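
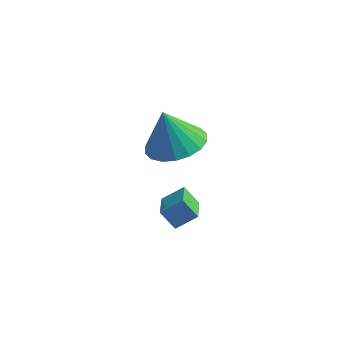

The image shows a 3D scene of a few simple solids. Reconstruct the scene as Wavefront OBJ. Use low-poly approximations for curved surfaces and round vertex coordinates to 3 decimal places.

v -0.561 -1.161 1.044
v 0.456 -1.088 1.37
v -1.039 -1.059 2.516
v 0.334 -0.633 1.299
v 0.036 -0.283 1.178
v -0.381 -0.106 1.031
v -0.834 -0.138 0.886
v -1.232 -0.373 0.772
v -1.498 -0.763 0.713
v -1.578 -1.233 0.719
v -1.457 -1.688 0.79
v -1.158 -2.038 0.911
v -0.741 -2.215 1.058
v -0.289 -2.183 1.203
v 0.11 -1.948 1.317
v 0.376 -1.558 1.376
v -0.878 -2.029 -1.991
v -0.186 -1.696 -1.467
v -1.101 -1.02 -2.338
v -0.409 -0.687 -1.814
v -0.331 -2.133 -2.646
v 0.361 -1.8 -2.122
v -0.554 -1.124 -2.993
v 0.138 -0.791 -2.469
f 2 1 4
f 2 4 3
f 4 1 5
f 4 5 3
f 5 1 6
f 5 6 3
f 6 1 7
f 6 7 3
f 7 1 8
f 7 8 3
f 8 1 9
f 8 9 3
f 9 1 10
f 9 10 3
f 10 1 11
f 10 11 3
f 11 1 12
f 11 12 3
f 12 1 13
f 12 13 3
f 13 1 14
f 13 14 3
f 14 1 15
f 14 15 3
f 15 1 16
f 15 16 3
f 16 1 2
f 16 2 3
f 18 20 17
f 21 18 17
f 17 20 19
f 19 21 17
f 18 24 20
f 22 18 21
f 22 24 18
f 20 24 19
f 23 21 19
f 19 24 23
f 23 22 21
f 24 22 23



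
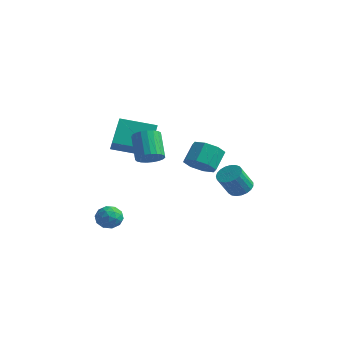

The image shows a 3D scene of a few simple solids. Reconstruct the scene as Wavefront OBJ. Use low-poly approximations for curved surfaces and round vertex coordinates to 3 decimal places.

v -4.622 -1.001 1.742
v -5.011 0.075 3.118
v -2.956 0.205 1.27
v -3.345 1.281 2.646
v -3.595 -2.001 2.814
v -3.984 -0.925 4.19
v -1.929 -0.795 2.342
v -2.318 0.281 3.718
v 2.512 1.365 0.004
v 3.041 1.789 0.348
v 2.878 0.978 1.599
v 2.348 0.555 1.256
v 2.776 1.947 0.416
v 2.613 1.136 1.667
v 2.465 2.005 0.413
v 2.302 1.194 1.664
v 2.162 1.952 0.339
v 1.999 1.141 1.59
v 1.92 1.797 0.207
v 1.757 0.986 1.459
v 1.78 1.568 0.041
v 1.617 0.757 1.292
v 1.766 1.304 -0.132
v 1.603 0.493 1.119
v 1.882 1.051 -0.282
v 1.719 0.24 0.97
v 2.106 0.852 -0.382
v 1.943 0.041 0.87
v 2.4 0.741 -0.415
v 2.237 -0.07 0.837
v 2.714 0.739 -0.375
v 2.551 -0.072 0.876
v 2.992 0.845 -0.27
v 2.829 0.034 0.981
v 3.188 1.041 -0.118
v 3.025 0.23 1.133
v 3.266 1.293 0.056
v 3.103 0.482 1.307
v 3.214 1.558 0.221
v 3.051 0.747 1.472
v -2.013 -3.403 -1.253
v -1.628 -3.606 -1.936
v -3.152 -3.774 -1.784
v -2.767 -3.977 -2.467
v -2.652 -4.411 -1.793
v -1.949 -4.182 -1.465
v -2.831 -3.198 -2.255
v -2.128 -2.969 -1.927
v -2.134 -3.48 -2.555
v -2.023 -4.229 -2.269
v -2.757 -3.151 -1.451
v -2.646 -3.9 -1.165
v -1.721 -3.472 -1.548
v -3.059 -3.908 -2.172
v -2.992 -4.163 -1.776
v -2.766 -4.282 -2.178
v -1.909 -3.81 -1.271
v -1.683 -3.93 -1.672
v -2.285 -4.403 -1.588
v -3.097 -3.45 -2.048
v -2.871 -3.57 -2.449
v -2.014 -3.098 -1.542
v -1.788 -3.217 -1.944
v -2.495 -2.977 -2.132
v -1.792 -3.517 -2.313
v -2.461 -3.735 -2.625
v -2.499 -3.277 -2.501
v -2.085 -3.143 -2.308
v -1.727 -3.958 -2.145
v -2.396 -4.176 -2.457
v -2.329 -4.431 -2.061
v -1.915 -4.296 -1.868
v -2.024 -3.883 -2.509
v -2.384 -3.204 -1.263
v -3.053 -3.422 -1.575
v -2.865 -3.084 -1.852
v -2.451 -2.949 -1.659
v -2.319 -3.645 -1.095
v -2.988 -3.863 -1.407
v -2.695 -4.237 -1.412
v -2.281 -4.103 -1.219
v -2.756 -3.497 -1.211
v -1.51 2.939 -0.018
v -0.64 2.657 0.388
v -0.781 3.66 1.384
v -1.65 3.941 0.978
v -0.553 3.199 -0.145
v -0.693 4.202 0.851
v -1.026 3.589 -0.604
v -1.166 4.591 0.392
v -1.782 3.597 -0.719
v -1.923 4.6 0.277
v -2.379 3.22 -0.424
v -2.52 4.223 0.572
v -2.467 2.678 0.109
v -2.607 3.681 1.105
v -1.994 2.289 0.568
v -2.134 3.291 1.564
v -1.237 2.28 0.683
v -1.378 3.283 1.679
v -0.091 -3.011 2.917
v 0.575 -2.867 3.315
v -0.322 -2.106 4.542
v -0.989 -2.249 4.143
v 0.548 -2.598 3.129
v -0.349 -1.837 4.355
v 0.411 -2.401 2.905
v -0.487 -1.639 4.132
v 0.186 -2.309 2.684
v -0.711 -1.547 3.911
v -0.086 -2.338 2.503
v -0.984 -1.577 3.729
v -0.36 -2.483 2.393
v -1.257 -1.722 3.62
v -0.587 -2.72 2.374
v -1.484 -1.959 3.601
v -0.728 -3.007 2.449
v -1.625 -2.246 3.676
v -0.759 -3.295 2.604
v -1.656 -2.534 3.831
v -0.675 -3.533 2.814
v -1.572 -2.772 4.041
v -0.49 -3.681 3.041
v -1.387 -2.92 4.268
v -0.236 -3.713 3.247
v -1.133 -2.952 4.474
v 0.043 -3.624 3.396
v -0.854 -2.863 4.623
v 0.299 -3.429 3.462
v -0.598 -2.667 4.688
v 0.487 -3.161 3.433
v -0.41 -2.4 4.66
f 2 4 1
f 5 2 1
f 1 4 3
f 3 5 1
f 2 8 4
f 6 2 5
f 6 8 2
f 4 8 3
f 7 5 3
f 3 8 7
f 7 6 5
f 8 6 7
f 10 9 13
f 10 13 11
f 11 13 14
f 11 14 12
f 13 9 15
f 13 15 14
f 14 15 16
f 14 16 12
f 15 9 17
f 15 17 16
f 16 17 18
f 16 18 12
f 17 9 19
f 17 19 18
f 18 19 20
f 18 20 12
f 19 9 21
f 19 21 20
f 20 21 22
f 20 22 12
f 21 9 23
f 21 23 22
f 22 23 24
f 22 24 12
f 23 9 25
f 23 25 24
f 24 25 26
f 24 26 12
f 25 9 27
f 25 27 26
f 26 27 28
f 26 28 12
f 27 9 29
f 27 29 28
f 28 29 30
f 28 30 12
f 29 9 31
f 29 31 30
f 30 31 32
f 30 32 12
f 31 9 33
f 31 33 32
f 32 33 34
f 32 34 12
f 33 9 35
f 33 35 34
f 34 35 36
f 34 36 12
f 35 9 37
f 35 37 36
f 36 37 38
f 36 38 12
f 37 9 39
f 37 39 38
f 38 39 40
f 38 40 12
f 39 9 10
f 39 10 40
f 40 10 11
f 40 11 12
f 41 78 57
f 78 52 81
f 57 81 46
f 78 81 57
f 41 57 53
f 57 46 58
f 53 58 42
f 57 58 53
f 41 53 62
f 53 42 63
f 62 63 48
f 53 63 62
f 41 62 74
f 62 48 77
f 74 77 51
f 62 77 74
f 41 74 78
f 74 51 82
f 78 82 52
f 74 82 78
f 42 58 69
f 58 46 72
f 69 72 50
f 58 72 69
f 46 81 59
f 81 52 80
f 59 80 45
f 81 80 59
f 52 82 79
f 82 51 75
f 79 75 43
f 82 75 79
f 51 77 76
f 77 48 64
f 76 64 47
f 77 64 76
f 48 63 68
f 63 42 65
f 68 65 49
f 63 65 68
f 44 70 56
f 70 50 71
f 56 71 45
f 70 71 56
f 44 56 54
f 56 45 55
f 54 55 43
f 56 55 54
f 44 54 61
f 54 43 60
f 61 60 47
f 54 60 61
f 44 61 66
f 61 47 67
f 66 67 49
f 61 67 66
f 44 66 70
f 66 49 73
f 70 73 50
f 66 73 70
f 45 71 59
f 71 50 72
f 59 72 46
f 71 72 59
f 43 55 79
f 55 45 80
f 79 80 52
f 55 80 79
f 47 60 76
f 60 43 75
f 76 75 51
f 60 75 76
f 49 67 68
f 67 47 64
f 68 64 48
f 67 64 68
f 50 73 69
f 73 49 65
f 69 65 42
f 73 65 69
f 84 83 87
f 84 87 85
f 85 87 88
f 85 88 86
f 87 83 89
f 87 89 88
f 88 89 90
f 88 90 86
f 89 83 91
f 89 91 90
f 90 91 92
f 90 92 86
f 91 83 93
f 91 93 92
f 92 93 94
f 92 94 86
f 93 83 95
f 93 95 94
f 94 95 96
f 94 96 86
f 95 83 97
f 95 97 96
f 96 97 98
f 96 98 86
f 97 83 99
f 97 99 98
f 98 99 100
f 98 100 86
f 99 83 84
f 99 84 100
f 100 84 85
f 100 85 86
f 102 101 105
f 102 105 103
f 103 105 106
f 103 106 104
f 105 101 107
f 105 107 106
f 106 107 108
f 106 108 104
f 107 101 109
f 107 109 108
f 108 109 110
f 108 110 104
f 109 101 111
f 109 111 110
f 110 111 112
f 110 112 104
f 111 101 113
f 111 113 112
f 112 113 114
f 112 114 104
f 113 101 115
f 113 115 114
f 114 115 116
f 114 116 104
f 115 101 117
f 115 117 116
f 116 117 118
f 116 118 104
f 117 101 119
f 117 119 118
f 118 119 120
f 118 120 104
f 119 101 121
f 119 121 120
f 120 121 122
f 120 122 104
f 121 101 123
f 121 123 122
f 122 123 124
f 122 124 104
f 123 101 125
f 123 125 124
f 124 125 126
f 124 126 104
f 125 101 127
f 125 127 126
f 126 127 128
f 126 128 104
f 127 101 129
f 127 129 128
f 128 129 130
f 128 130 104
f 129 101 131
f 129 131 130
f 130 131 132
f 130 132 104
f 131 101 102
f 131 102 132
f 132 102 103
f 132 103 104



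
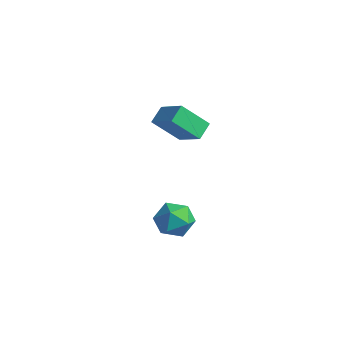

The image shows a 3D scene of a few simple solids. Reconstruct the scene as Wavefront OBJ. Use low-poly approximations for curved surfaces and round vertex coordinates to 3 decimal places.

v 3.17 -3.656 -4.09
v 3.779 -3.276 -4.586
v 4.161 -4.024 -3.154
v 4.77 -3.644 -3.65
v 4.177 -3.156 -3.236
v 3.564 -2.928 -3.815
v 4.376 -4.372 -3.925
v 3.763 -4.144 -4.504
v 4.524 -3.718 -4.484
v 4.402 -2.966 -4.058
v 3.538 -4.334 -3.682
v 3.416 -3.582 -3.256
v 3.465 -3.333 1.245
v 3.251 -2.647 1.661
v 2.289 -3.285 0.563
v 2.076 -2.599 0.979
v 4.104 -2.501 0.201
v 3.891 -1.815 0.617
v 2.929 -2.453 -0.481
v 2.715 -1.767 -0.065
f 1 12 6
f 1 6 2
f 1 2 8
f 1 8 11
f 1 11 12
f 2 6 10
f 6 12 5
f 12 11 3
f 11 8 7
f 8 2 9
f 4 10 5
f 4 5 3
f 4 3 7
f 4 7 9
f 4 9 10
f 5 10 6
f 3 5 12
f 7 3 11
f 9 7 8
f 10 9 2
f 14 16 13
f 17 14 13
f 13 16 15
f 15 17 13
f 14 20 16
f 18 14 17
f 18 20 14
f 16 20 15
f 19 17 15
f 15 20 19
f 19 18 17
f 20 18 19



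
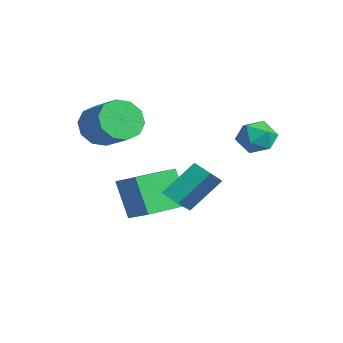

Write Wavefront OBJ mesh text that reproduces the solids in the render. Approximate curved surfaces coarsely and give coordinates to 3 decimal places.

v -3.57 -2.049 2.98
v -2.999 -2.589 2.226
v -1.518 -2.111 3.005
v -2.09 -1.571 3.76
v -3.088 -1.958 2.007
v -1.607 -1.48 2.787
v -3.361 -1.361 2.161
v -1.88 -0.884 2.94
v -3.714 -1.028 2.627
v -2.233 -0.55 3.407
v -4.012 -1.084 3.229
v -2.532 -0.606 4.008
v -4.142 -1.509 3.735
v -2.661 -1.031 4.514
v -4.053 -2.14 3.953
v -2.572 -1.662 4.733
v -3.78 -2.736 3.8
v -2.299 -2.259 4.579
v -3.427 -3.07 3.333
v -1.946 -2.592 4.113
v -3.128 -3.014 2.732
v -1.648 -2.536 3.511
v 0.769 -0.267 0.189
v 1.867 -1.133 1.101
v 0.671 1.093 1.598
v 1.77 0.227 2.51
v 1.43 0.173 -0.19
v 2.529 -0.693 0.722
v 1.333 1.533 1.219
v 2.431 0.667 2.131
v -2.435 -1.233 -1.99
v -3.25 -1.535 -0.156
v -3.27 0.77 -2.032
v -4.085 0.468 -0.197
v -1.255 -0.728 -1.383
v -2.07 -1.03 0.452
v -2.09 1.275 -1.424
v -2.905 0.973 0.41
v 1.474 3.339 2.868
v 2.325 3.16 3.149
v 0.935 2.54 3.991
v 1.786 2.361 4.272
v 1.45 3.209 4.342
v 1.783 3.703 3.648
v 1.477 1.997 3.492
v 1.81 2.491 2.798
v 2.327 2.331 3.535
v 2.311 3.08 4.06
v 0.949 2.62 3.08
v 0.933 3.369 3.605
f 2 1 5
f 2 5 3
f 3 5 6
f 3 6 4
f 5 1 7
f 5 7 6
f 6 7 8
f 6 8 4
f 7 1 9
f 7 9 8
f 8 9 10
f 8 10 4
f 9 1 11
f 9 11 10
f 10 11 12
f 10 12 4
f 11 1 13
f 11 13 12
f 12 13 14
f 12 14 4
f 13 1 15
f 13 15 14
f 14 15 16
f 14 16 4
f 15 1 17
f 15 17 16
f 16 17 18
f 16 18 4
f 17 1 19
f 17 19 18
f 18 19 20
f 18 20 4
f 19 1 21
f 19 21 20
f 20 21 22
f 20 22 4
f 21 1 2
f 21 2 22
f 22 2 3
f 22 3 4
f 24 26 23
f 27 24 23
f 23 26 25
f 25 27 23
f 24 30 26
f 28 24 27
f 28 30 24
f 26 30 25
f 29 27 25
f 25 30 29
f 29 28 27
f 30 28 29
f 32 34 31
f 35 32 31
f 31 34 33
f 33 35 31
f 32 38 34
f 36 32 35
f 36 38 32
f 34 38 33
f 37 35 33
f 33 38 37
f 37 36 35
f 38 36 37
f 39 50 44
f 39 44 40
f 39 40 46
f 39 46 49
f 39 49 50
f 40 44 48
f 44 50 43
f 50 49 41
f 49 46 45
f 46 40 47
f 42 48 43
f 42 43 41
f 42 41 45
f 42 45 47
f 42 47 48
f 43 48 44
f 41 43 50
f 45 41 49
f 47 45 46
f 48 47 40



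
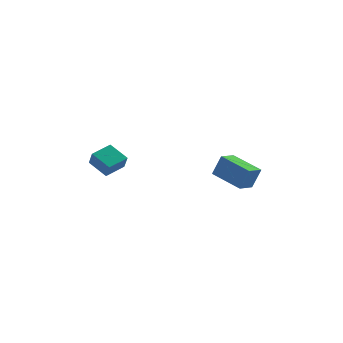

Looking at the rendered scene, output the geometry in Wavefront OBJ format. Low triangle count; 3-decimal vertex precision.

v -4.101 -1.005 0.517
v -3.856 -1.526 1.359
v -3.269 -0.065 0.856
v -3.024 -0.586 1.698
v -3.116 -1.634 -0.158
v -2.871 -2.155 0.684
v -2.284 -0.694 0.181
v -2.039 -1.215 1.023
v 2.124 1.9 -1.22
v 2.603 1.945 0.074
v 2.718 2.803 -1.471
v 3.196 2.849 -0.177
v 3.704 0.711 -1.763
v 4.182 0.757 -0.469
v 4.297 1.615 -2.014
v 4.776 1.66 -0.72
f 2 4 1
f 5 2 1
f 1 4 3
f 3 5 1
f 2 8 4
f 6 2 5
f 6 8 2
f 4 8 3
f 7 5 3
f 3 8 7
f 7 6 5
f 8 6 7
f 10 12 9
f 13 10 9
f 9 12 11
f 11 13 9
f 10 16 12
f 14 10 13
f 14 16 10
f 12 16 11
f 15 13 11
f 11 16 15
f 15 14 13
f 16 14 15



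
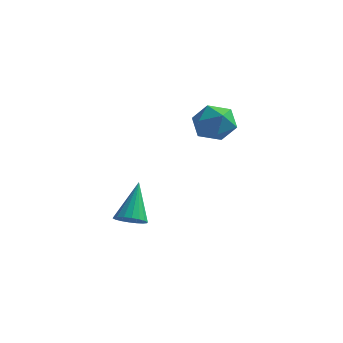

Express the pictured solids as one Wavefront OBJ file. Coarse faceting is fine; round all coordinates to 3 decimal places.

v 3.132 3.406 3.231
v 3.887 3.529 2.589
v 3.393 1.811 3.231
v 4.148 1.934 2.589
v 4.234 2.261 3.529
v 4.073 3.247 3.529
v 3.207 2.093 2.291
v 3.046 3.079 2.291
v 3.933 2.718 2.008
v 4.568 2.822 2.772
v 2.712 2.518 3.048
v 3.347 2.622 3.812
v 0.764 0.932 -2.462
v 1.47 0.89 -2.328
v 0.516 2.068 -0.798
v 1.447 1.152 -2.511
v 1.29 1.371 -2.684
v 1.028 1.503 -2.813
v 0.713 1.522 -2.872
v 0.409 1.424 -2.85
v 0.175 1.228 -2.752
v 0.057 0.974 -2.596
v 0.08 0.712 -2.413
v 0.238 0.493 -2.241
v 0.5 0.361 -2.112
v 0.814 0.342 -2.052
v 1.118 0.44 -2.074
v 1.352 0.635 -2.172
f 1 12 6
f 1 6 2
f 1 2 8
f 1 8 11
f 1 11 12
f 2 6 10
f 6 12 5
f 12 11 3
f 11 8 7
f 8 2 9
f 4 10 5
f 4 5 3
f 4 3 7
f 4 7 9
f 4 9 10
f 5 10 6
f 3 5 12
f 7 3 11
f 9 7 8
f 10 9 2
f 14 13 16
f 14 16 15
f 16 13 17
f 16 17 15
f 17 13 18
f 17 18 15
f 18 13 19
f 18 19 15
f 19 13 20
f 19 20 15
f 20 13 21
f 20 21 15
f 21 13 22
f 21 22 15
f 22 13 23
f 22 23 15
f 23 13 24
f 23 24 15
f 24 13 25
f 24 25 15
f 25 13 26
f 25 26 15
f 26 13 27
f 26 27 15
f 27 13 28
f 27 28 15
f 28 13 14
f 28 14 15



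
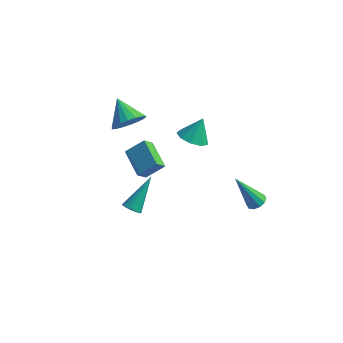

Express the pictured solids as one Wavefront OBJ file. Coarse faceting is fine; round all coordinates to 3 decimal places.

v 3.635 2.986 -4.101
v 3.979 2.581 -3.959
v 2.585 2.714 -2.339
v 4.105 2.873 -3.839
v 4.052 3.208 -3.819
v 3.84 3.458 -3.906
v 3.549 3.529 -4.069
v 3.292 3.392 -4.243
v 3.165 3.1 -4.364
v 3.219 2.765 -4.384
v 3.431 2.514 -4.296
v 3.721 2.444 -4.134
v -1.995 2.299 -3.868
v -2.215 1.778 -3.261
v -3.146 3.337 -3.397
v -3.367 2.816 -2.79
v -1.193 2.844 -3.11
v -1.414 2.323 -2.503
v -2.345 3.882 -2.639
v -2.565 3.361 -2.032
v -2.935 2.46 0.147
v -2.331 3.15 0.216
v -3.945 3.26 0.973
v -2.537 3.243 -0.125
v -2.822 3.181 -0.413
v -3.129 2.976 -0.59
v -3.398 2.668 -0.62
v -3.575 2.32 -0.499
v -3.626 1.999 -0.25
v -3.54 1.769 0.078
v -3.334 1.677 0.42
v -3.049 1.739 0.707
v -2.742 1.944 0.884
v -2.473 2.251 0.915
v -2.296 2.6 0.793
v -2.245 2.921 0.544
v -1.263 -0.894 -2.935
v -0.771 -1.059 -2.903
v -0.877 0.534 -1.545
v -0.756 -0.919 -3.05
v -0.819 -0.776 -3.179
v -0.95 -0.651 -3.271
v -1.128 -0.563 -3.313
v -1.326 -0.526 -3.296
v -1.515 -0.544 -3.225
v -1.666 -0.616 -3.109
v -1.755 -0.73 -2.967
v -1.769 -0.869 -2.82
v -1.707 -1.012 -2.691
v -1.576 -1.137 -2.598
v -1.398 -1.225 -2.557
v -1.199 -1.263 -2.574
v -1.01 -1.244 -2.645
v -0.86 -1.173 -2.761
v 0.732 1.773 1.1
v 1.531 1.746 0.915
v 1.008 2.367 2.2
v 1.304 2.219 0.716
v 0.809 2.484 0.698
v 0.279 2.416 0.867
v -0.039 2.047 1.146
v 0.003 1.551 1.403
v 0.387 1.158 1.518
v 0.932 1.054 1.438
v 1.384 1.286 1.2
f 2 1 4
f 2 4 3
f 4 1 5
f 4 5 3
f 5 1 6
f 5 6 3
f 6 1 7
f 6 7 3
f 7 1 8
f 7 8 3
f 8 1 9
f 8 9 3
f 9 1 10
f 9 10 3
f 10 1 11
f 10 11 3
f 11 1 12
f 11 12 3
f 12 1 2
f 12 2 3
f 14 16 13
f 17 14 13
f 13 16 15
f 15 17 13
f 14 20 16
f 18 14 17
f 18 20 14
f 16 20 15
f 19 17 15
f 15 20 19
f 19 18 17
f 20 18 19
f 22 21 24
f 22 24 23
f 24 21 25
f 24 25 23
f 25 21 26
f 25 26 23
f 26 21 27
f 26 27 23
f 27 21 28
f 27 28 23
f 28 21 29
f 28 29 23
f 29 21 30
f 29 30 23
f 30 21 31
f 30 31 23
f 31 21 32
f 31 32 23
f 32 21 33
f 32 33 23
f 33 21 34
f 33 34 23
f 34 21 35
f 34 35 23
f 35 21 36
f 35 36 23
f 36 21 22
f 36 22 23
f 38 37 40
f 38 40 39
f 40 37 41
f 40 41 39
f 41 37 42
f 41 42 39
f 42 37 43
f 42 43 39
f 43 37 44
f 43 44 39
f 44 37 45
f 44 45 39
f 45 37 46
f 45 46 39
f 46 37 47
f 46 47 39
f 47 37 48
f 47 48 39
f 48 37 49
f 48 49 39
f 49 37 50
f 49 50 39
f 50 37 51
f 50 51 39
f 51 37 52
f 51 52 39
f 52 37 53
f 52 53 39
f 53 37 54
f 53 54 39
f 54 37 38
f 54 38 39
f 56 55 58
f 56 58 57
f 58 55 59
f 58 59 57
f 59 55 60
f 59 60 57
f 60 55 61
f 60 61 57
f 61 55 62
f 61 62 57
f 62 55 63
f 62 63 57
f 63 55 64
f 63 64 57
f 64 55 65
f 64 65 57
f 65 55 56
f 65 56 57



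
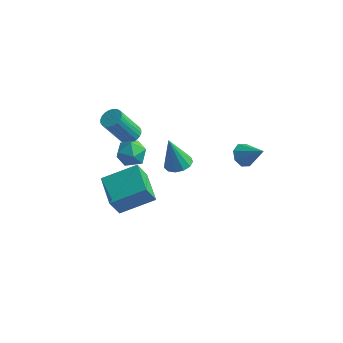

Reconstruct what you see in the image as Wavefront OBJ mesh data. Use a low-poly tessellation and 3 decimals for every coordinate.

v -2.16 -1.019 -3.956
v -2.398 -1.569 -2.769
v -3.286 0.256 -3.59
v -3.525 -0.295 -2.404
v -0.715 0.035 -3.176
v -0.954 -0.516 -1.99
v -1.842 1.309 -2.811
v -2.08 0.759 -1.624
v -1.118 -2.702 3.439
v -0.475 -2.227 3.453
v -0.445 -3.593 2.787
v 0.198 -3.118 2.801
v -0.066 -3.454 3.476
v -0.482 -2.903 3.88
v -0.438 -2.917 2.36
v -0.854 -2.366 2.764
v -0.055 -2.36 2.787
v 0.175 -2.692 3.477
v -1.095 -3.128 2.763
v -0.865 -3.46 3.453
v -2.338 0.615 0.769
v -1.923 0.907 1.07
v -2.587 0.217 2.653
v -3.002 -0.075 2.351
v -2.093 1.062 1.066
v -2.757 0.372 2.649
v -2.301 1.149 1.017
v -2.965 0.459 2.6
v -2.514 1.155 0.93
v -3.178 0.464 2.513
v -2.7 1.078 0.819
v -3.364 0.388 2.402
v -2.831 0.931 0.7
v -3.495 0.241 2.282
v -2.888 0.736 0.591
v -3.551 0.046 2.174
v -2.86 0.523 0.509
v -3.524 -0.168 2.092
v -2.753 0.323 0.467
v -3.417 -0.367 2.05
v -2.583 0.168 0.471
v -3.247 -0.522 2.054
v -2.375 0.081 0.52
v -3.039 -0.609 2.103
v -2.162 0.076 0.607
v -2.826 -0.615 2.19
v -1.976 0.152 0.718
v -2.64 -0.538 2.301
v -1.845 0.299 0.838
v -2.509 -0.391 2.42
v -1.789 0.494 0.946
v -2.452 -0.196 2.529
v -1.816 0.708 1.028
v -2.48 0.017 2.611
v -0.851 2.757 -2.728
v -0.32 2.25 -2.637
v -1.309 2.603 -0.932
v -0.144 2.62 -2.56
v -0.192 3.034 -2.537
v -0.45 3.36 -2.574
v -0.835 3.494 -2.66
v -1.225 3.395 -2.768
v -1.497 3.093 -2.864
v -1.564 2.685 -2.916
v -1.404 2.299 -2.908
v -1.069 2.06 -2.844
v -0.665 2.041 -2.742
v 3.281 1.253 0.957
v 3.675 1.062 0.45
v 4.339 1.087 1.843
v 3.688 1.569 0.529
v 3.463 1.89 0.859
v 3.13 1.838 1.246
v 2.886 1.443 1.464
v 2.873 0.937 1.385
v 3.099 0.615 1.055
v 3.431 0.667 0.668
f 2 4 1
f 5 2 1
f 1 4 3
f 3 5 1
f 2 8 4
f 6 2 5
f 6 8 2
f 4 8 3
f 7 5 3
f 3 8 7
f 7 6 5
f 8 6 7
f 9 20 14
f 9 14 10
f 9 10 16
f 9 16 19
f 9 19 20
f 10 14 18
f 14 20 13
f 20 19 11
f 19 16 15
f 16 10 17
f 12 18 13
f 12 13 11
f 12 11 15
f 12 15 17
f 12 17 18
f 13 18 14
f 11 13 20
f 15 11 19
f 17 15 16
f 18 17 10
f 22 21 25
f 22 25 23
f 23 25 26
f 23 26 24
f 25 21 27
f 25 27 26
f 26 27 28
f 26 28 24
f 27 21 29
f 27 29 28
f 28 29 30
f 28 30 24
f 29 21 31
f 29 31 30
f 30 31 32
f 30 32 24
f 31 21 33
f 31 33 32
f 32 33 34
f 32 34 24
f 33 21 35
f 33 35 34
f 34 35 36
f 34 36 24
f 35 21 37
f 35 37 36
f 36 37 38
f 36 38 24
f 37 21 39
f 37 39 38
f 38 39 40
f 38 40 24
f 39 21 41
f 39 41 40
f 40 41 42
f 40 42 24
f 41 21 43
f 41 43 42
f 42 43 44
f 42 44 24
f 43 21 45
f 43 45 44
f 44 45 46
f 44 46 24
f 45 21 47
f 45 47 46
f 46 47 48
f 46 48 24
f 47 21 49
f 47 49 48
f 48 49 50
f 48 50 24
f 49 21 51
f 49 51 50
f 50 51 52
f 50 52 24
f 51 21 53
f 51 53 52
f 52 53 54
f 52 54 24
f 53 21 22
f 53 22 54
f 54 22 23
f 54 23 24
f 56 55 58
f 56 58 57
f 58 55 59
f 58 59 57
f 59 55 60
f 59 60 57
f 60 55 61
f 60 61 57
f 61 55 62
f 61 62 57
f 62 55 63
f 62 63 57
f 63 55 64
f 63 64 57
f 64 55 65
f 64 65 57
f 65 55 66
f 65 66 57
f 66 55 67
f 66 67 57
f 67 55 56
f 67 56 57
f 69 68 71
f 69 71 70
f 71 68 72
f 71 72 70
f 72 68 73
f 72 73 70
f 73 68 74
f 73 74 70
f 74 68 75
f 74 75 70
f 75 68 76
f 75 76 70
f 76 68 77
f 76 77 70
f 77 68 69
f 77 69 70



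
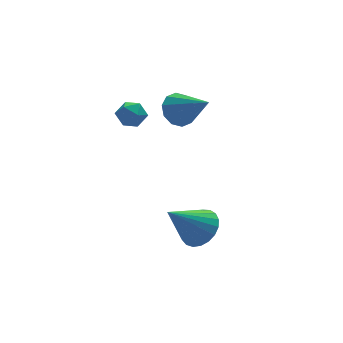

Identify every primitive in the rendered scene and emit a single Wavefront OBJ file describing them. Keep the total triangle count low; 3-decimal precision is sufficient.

v -0.69 -2.077 -3.856
v -0.047 -2.462 -3.256
v -2.11 -2.123 -2.364
v 0.005 -2.071 -3.194
v -0.063 -1.681 -3.247
v -0.239 -1.36 -3.405
v -0.494 -1.162 -3.641
v -0.782 -1.123 -3.914
v -1.055 -1.249 -4.177
v -1.264 -1.518 -4.385
v -1.375 -1.884 -4.501
v -1.367 -2.283 -4.506
v -1.242 -2.646 -4.398
v -1.021 -2.911 -4.197
v -0.744 -3.032 -3.937
v -0.457 -2.988 -3.662
v -0.211 -2.786 -3.422
v -0.133 1.191 0.93
v 0.245 0.81 0.272
v 0.493 -0.291 2.15
v 0.593 1.137 0.491
v 0.663 1.485 0.878
v 0.429 1.721 1.285
v -0.02 1.755 1.556
v -0.512 1.573 1.588
v -0.859 1.246 1.369
v -0.929 0.898 0.982
v -0.695 0.662 0.575
v -0.247 0.628 0.304
v -2.652 1.843 1.02
v -2.103 2.121 0.677
v -2.017 0.939 1.303
v -1.468 1.217 0.96
v -1.7 1.516 1.555
v -2.092 2.074 1.379
v -2.028 0.986 0.601
v -2.42 1.544 0.425
v -1.717 1.591 0.417
v -1.514 1.918 1.007
v -2.606 1.142 0.973
v -2.403 1.469 1.563
f 2 1 4
f 2 4 3
f 4 1 5
f 4 5 3
f 5 1 6
f 5 6 3
f 6 1 7
f 6 7 3
f 7 1 8
f 7 8 3
f 8 1 9
f 8 9 3
f 9 1 10
f 9 10 3
f 10 1 11
f 10 11 3
f 11 1 12
f 11 12 3
f 12 1 13
f 12 13 3
f 13 1 14
f 13 14 3
f 14 1 15
f 14 15 3
f 15 1 16
f 15 16 3
f 16 1 17
f 16 17 3
f 17 1 2
f 17 2 3
f 19 18 21
f 19 21 20
f 21 18 22
f 21 22 20
f 22 18 23
f 22 23 20
f 23 18 24
f 23 24 20
f 24 18 25
f 24 25 20
f 25 18 26
f 25 26 20
f 26 18 27
f 26 27 20
f 27 18 28
f 27 28 20
f 28 18 29
f 28 29 20
f 29 18 19
f 29 19 20
f 30 41 35
f 30 35 31
f 30 31 37
f 30 37 40
f 30 40 41
f 31 35 39
f 35 41 34
f 41 40 32
f 40 37 36
f 37 31 38
f 33 39 34
f 33 34 32
f 33 32 36
f 33 36 38
f 33 38 39
f 34 39 35
f 32 34 41
f 36 32 40
f 38 36 37
f 39 38 31



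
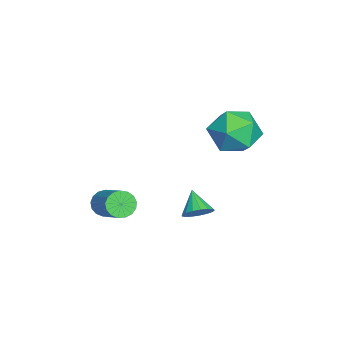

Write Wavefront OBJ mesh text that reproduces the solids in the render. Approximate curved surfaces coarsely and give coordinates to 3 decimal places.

v -2.394 4.708 0.267
v -1.806 4.369 1.229
v -2.534 2.891 -0.289
v -1.946 2.552 0.673
v -3.035 2.987 0.772
v -2.949 4.11 1.116
v -1.391 3.15 -0.176
v -1.305 4.273 0.168
v -1.186 3.406 0.955
v -2.202 3.305 1.541
v -2.138 3.955 -0.601
v -3.154 3.854 -0.015
v -0.386 -1.108 -2.834
v -0.126 -0.911 -3.373
v 1.085 -0.135 -2.506
v 0.826 -0.332 -1.966
v -0.319 -0.69 -3.3
v 0.893 0.086 -2.433
v -0.527 -0.566 -3.121
v 0.685 0.21 -2.254
v -0.703 -0.565 -2.876
v 0.509 0.211 -2.009
v -0.806 -0.689 -2.621
v 0.406 0.087 -1.754
v -0.813 -0.909 -2.415
v 0.399 -0.133 -1.548
v -0.722 -1.174 -2.305
v 0.49 -0.399 -1.438
v -0.554 -1.425 -2.315
v 0.658 -0.649 -1.448
v -0.348 -1.602 -2.445
v 0.864 -0.826 -1.578
v -0.15 -1.667 -2.663
v 1.062 -0.891 -1.796
v -0.006 -1.603 -2.921
v 1.205 -0.827 -2.054
v 0.05 -1.426 -3.158
v 1.262 -0.65 -2.291
v 0.007 -1.176 -3.321
v 1.219 -0.4 -2.454
v 0.435 2.522 -2.486
v 0.896 2.366 -2.07
v -0.335 2.198 -1.754
v 0.834 2.659 -2.005
v 0.681 2.92 -2.049
v 0.472 3.091 -2.194
v 0.254 3.131 -2.406
v 0.078 3.032 -2.636
v -0.017 2.816 -2.831
v -0.008 2.532 -2.947
v 0.102 2.247 -2.958
v 0.289 2.024 -2.86
v 0.509 1.916 -2.677
v 0.712 1.946 -2.449
v 0.851 2.109 -2.23
f 1 12 6
f 1 6 2
f 1 2 8
f 1 8 11
f 1 11 12
f 2 6 10
f 6 12 5
f 12 11 3
f 11 8 7
f 8 2 9
f 4 10 5
f 4 5 3
f 4 3 7
f 4 7 9
f 4 9 10
f 5 10 6
f 3 5 12
f 7 3 11
f 9 7 8
f 10 9 2
f 14 13 17
f 14 17 15
f 15 17 18
f 15 18 16
f 17 13 19
f 17 19 18
f 18 19 20
f 18 20 16
f 19 13 21
f 19 21 20
f 20 21 22
f 20 22 16
f 21 13 23
f 21 23 22
f 22 23 24
f 22 24 16
f 23 13 25
f 23 25 24
f 24 25 26
f 24 26 16
f 25 13 27
f 25 27 26
f 26 27 28
f 26 28 16
f 27 13 29
f 27 29 28
f 28 29 30
f 28 30 16
f 29 13 31
f 29 31 30
f 30 31 32
f 30 32 16
f 31 13 33
f 31 33 32
f 32 33 34
f 32 34 16
f 33 13 35
f 33 35 34
f 34 35 36
f 34 36 16
f 35 13 37
f 35 37 36
f 36 37 38
f 36 38 16
f 37 13 39
f 37 39 38
f 38 39 40
f 38 40 16
f 39 13 14
f 39 14 40
f 40 14 15
f 40 15 16
f 42 41 44
f 42 44 43
f 44 41 45
f 44 45 43
f 45 41 46
f 45 46 43
f 46 41 47
f 46 47 43
f 47 41 48
f 47 48 43
f 48 41 49
f 48 49 43
f 49 41 50
f 49 50 43
f 50 41 51
f 50 51 43
f 51 41 52
f 51 52 43
f 52 41 53
f 52 53 43
f 53 41 54
f 53 54 43
f 54 41 55
f 54 55 43
f 55 41 42
f 55 42 43



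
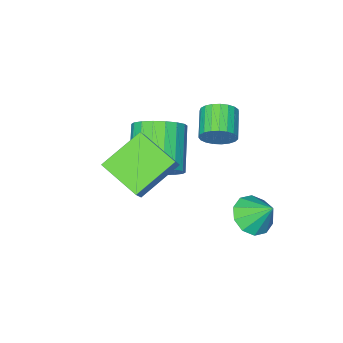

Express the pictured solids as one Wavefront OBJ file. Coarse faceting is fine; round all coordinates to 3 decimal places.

v 1.074 -1.049 1.141
v 1.615 -1.216 1.618
v 0.866 -2.158 2.136
v 0.326 -1.991 1.659
v 1.455 -1.004 1.774
v 0.706 -1.946 2.292
v 1.23 -0.799 1.82
v 0.481 -1.741 2.338
v 0.978 -0.638 1.749
v 0.229 -1.58 2.267
v 0.742 -0.548 1.572
v -0.006 -1.49 2.09
v 0.564 -0.544 1.321
v -0.185 -1.486 1.839
v 0.475 -0.628 1.039
v -0.274 -1.57 1.557
v 0.488 -0.785 0.775
v -0.261 -1.726 1.293
v 0.604 -0.987 0.574
v -0.145 -1.929 1.092
v 0.8 -1.2 0.47
v 0.051 -2.142 0.988
v 1.044 -1.387 0.483
v 0.295 -2.329 1.001
v 1.294 -1.515 0.61
v 0.545 -2.457 1.128
v 1.505 -1.563 0.828
v 0.756 -2.505 1.346
v 1.642 -1.522 1.101
v 0.893 -2.464 1.619
v 1.681 -1.4 1.38
v 0.932 -2.341 1.898
v 0.161 0.019 -3.377
v 0.992 0.412 -3.518
v -0.081 0.901 -2.343
v 0.607 0.689 -3.843
v 0.052 0.709 -3.991
v -0.461 0.466 -3.904
v -0.737 0.052 -3.615
v -0.67 -0.374 -3.236
v -0.285 -0.65 -2.91
v 0.27 -0.671 -2.763
v 0.783 -0.428 -2.85
v 1.059 -0.014 -3.138
v 4.592 -3.283 -0.449
v 2.869 -3.224 0.603
v 4.204 -1.616 -1.177
v 2.481 -1.557 -0.124
v 5.219 -2.703 0.544
v 3.496 -2.644 1.597
v 4.831 -1.036 -0.183
v 3.108 -0.977 0.869
v 2.51 -2.975 -1.646
v 3.116 -3.801 -1.989
v 2.056 -5.131 -0.657
v 1.45 -4.305 -0.314
v 3.368 -3.63 -1.617
v 2.308 -4.96 -0.285
v 3.451 -3.329 -1.251
v 2.391 -4.659 0.081
v 3.347 -2.959 -0.964
v 2.287 -4.289 0.368
v 3.077 -2.591 -0.811
v 2.018 -3.921 0.521
v 2.695 -2.3 -0.824
v 1.636 -3.63 0.508
v 2.277 -2.142 -0.999
v 1.217 -3.472 0.332
v 1.904 -2.149 -1.303
v 0.844 -3.479 0.029
v 1.652 -2.32 -1.675
v 0.592 -3.65 -0.343
v 1.569 -2.621 -2.041
v 0.509 -3.951 -0.709
v 1.673 -2.991 -2.328
v 0.613 -4.321 -0.996
v 1.942 -3.359 -2.481
v 0.883 -4.689 -1.149
v 2.324 -3.65 -2.468
v 1.265 -4.98 -1.136
v 2.743 -3.808 -2.292
v 1.683 -5.138 -0.961
f 2 1 5
f 2 5 3
f 3 5 6
f 3 6 4
f 5 1 7
f 5 7 6
f 6 7 8
f 6 8 4
f 7 1 9
f 7 9 8
f 8 9 10
f 8 10 4
f 9 1 11
f 9 11 10
f 10 11 12
f 10 12 4
f 11 1 13
f 11 13 12
f 12 13 14
f 12 14 4
f 13 1 15
f 13 15 14
f 14 15 16
f 14 16 4
f 15 1 17
f 15 17 16
f 16 17 18
f 16 18 4
f 17 1 19
f 17 19 18
f 18 19 20
f 18 20 4
f 19 1 21
f 19 21 20
f 20 21 22
f 20 22 4
f 21 1 23
f 21 23 22
f 22 23 24
f 22 24 4
f 23 1 25
f 23 25 24
f 24 25 26
f 24 26 4
f 25 1 27
f 25 27 26
f 26 27 28
f 26 28 4
f 27 1 29
f 27 29 28
f 28 29 30
f 28 30 4
f 29 1 31
f 29 31 30
f 30 31 32
f 30 32 4
f 31 1 2
f 31 2 32
f 32 2 3
f 32 3 4
f 34 33 36
f 34 36 35
f 36 33 37
f 36 37 35
f 37 33 38
f 37 38 35
f 38 33 39
f 38 39 35
f 39 33 40
f 39 40 35
f 40 33 41
f 40 41 35
f 41 33 42
f 41 42 35
f 42 33 43
f 42 43 35
f 43 33 44
f 43 44 35
f 44 33 34
f 44 34 35
f 46 48 45
f 49 46 45
f 45 48 47
f 47 49 45
f 46 52 48
f 50 46 49
f 50 52 46
f 48 52 47
f 51 49 47
f 47 52 51
f 51 50 49
f 52 50 51
f 54 53 57
f 54 57 55
f 55 57 58
f 55 58 56
f 57 53 59
f 57 59 58
f 58 59 60
f 58 60 56
f 59 53 61
f 59 61 60
f 60 61 62
f 60 62 56
f 61 53 63
f 61 63 62
f 62 63 64
f 62 64 56
f 63 53 65
f 63 65 64
f 64 65 66
f 64 66 56
f 65 53 67
f 65 67 66
f 66 67 68
f 66 68 56
f 67 53 69
f 67 69 68
f 68 69 70
f 68 70 56
f 69 53 71
f 69 71 70
f 70 71 72
f 70 72 56
f 71 53 73
f 71 73 72
f 72 73 74
f 72 74 56
f 73 53 75
f 73 75 74
f 74 75 76
f 74 76 56
f 75 53 77
f 75 77 76
f 76 77 78
f 76 78 56
f 77 53 79
f 77 79 78
f 78 79 80
f 78 80 56
f 79 53 81
f 79 81 80
f 80 81 82
f 80 82 56
f 81 53 54
f 81 54 82
f 82 54 55
f 82 55 56



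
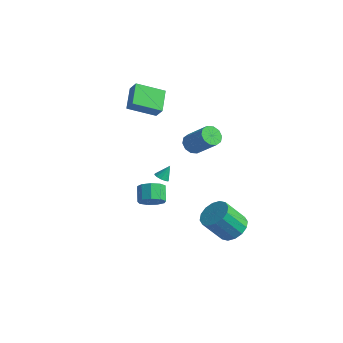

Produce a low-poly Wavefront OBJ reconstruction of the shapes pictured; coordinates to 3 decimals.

v -5.205 0.711 3.789
v -4.651 0.63 4.544
v -3.946 1.955 2.996
v -3.391 1.875 3.751
v -4.409 -0.555 3.069
v -3.854 -0.635 3.824
v -3.149 0.69 2.276
v -2.595 0.609 3.031
v -2.673 0.587 -3.163
v -2.416 0.202 -2.948
v -2.487 1.173 -2.337
v -2.212 0.374 -3.116
v -2.184 0.627 -3.302
v -2.343 0.865 -3.435
v -2.628 0.996 -3.464
v -2.93 0.972 -3.378
v -3.134 0.8 -3.21
v -3.162 0.547 -3.025
v -3.003 0.309 -2.892
v -2.718 0.178 -2.863
v -0.925 -2.443 -2.598
v -0.28 -2.399 -2.046
v -0.89 -1.694 -1.39
v -1.535 -1.737 -1.942
v -0.228 -1.98 -2.447
v -0.838 -1.275 -1.79
v -0.502 -1.778 -2.918
v -1.112 -1.073 -2.262
v -0.974 -1.887 -3.24
v -1.584 -1.182 -2.584
v -1.423 -2.256 -3.261
v -2.033 -1.551 -2.605
v -1.639 -2.712 -2.973
v -2.249 -2.007 -2.316
v -1.521 -3.042 -2.508
v -2.131 -2.337 -1.852
v -1.124 -3.091 -2.086
v -1.734 -2.386 -1.43
v -0.634 -2.837 -1.904
v -1.244 -2.132 -1.248
v 3.062 0.298 -4.729
v 3.969 0.379 -4.225
v 3.184 -0.517 -2.668
v 2.278 -0.598 -3.171
v 3.7 0.829 -4.102
v 2.916 -0.067 -2.545
v 3.261 1.136 -4.146
v 2.476 0.241 -2.589
v 2.768 1.219 -4.347
v 1.984 0.324 -2.79
v 2.354 1.055 -4.649
v 1.57 0.16 -3.092
v 2.13 0.689 -4.973
v 1.346 -0.207 -3.416
v 2.156 0.217 -5.232
v 1.371 -0.679 -3.675
v 2.424 -0.233 -5.355
v 1.64 -1.129 -3.798
v 2.864 -0.541 -5.311
v 2.079 -1.436 -3.754
v 3.356 -0.624 -5.11
v 2.572 -1.519 -3.553
v 3.77 -0.46 -4.808
v 2.986 -1.355 -3.251
v 3.994 -0.093 -4.484
v 3.21 -0.989 -2.927
v -0.194 0.472 1.264
v 0.292 0.721 0.78
v 1.68 0.757 2.191
v 1.194 0.508 2.676
v 0.089 1.076 0.97
v 1.478 1.113 2.381
v -0.221 1.201 1.272
v 1.167 1.238 2.683
v -0.521 1.048 1.572
v 0.867 1.084 2.983
v -0.697 0.674 1.754
v 0.692 0.71 3.165
v -0.68 0.223 1.749
v 0.708 0.259 3.16
v -0.478 -0.133 1.559
v 0.911 -0.096 2.97
v -0.167 -0.258 1.257
v 1.221 -0.221 2.668
v 0.133 -0.104 0.957
v 1.521 -0.068 2.368
v 0.308 0.27 0.775
v 1.697 0.306 2.186
f 2 4 1
f 5 2 1
f 1 4 3
f 3 5 1
f 2 8 4
f 6 2 5
f 6 8 2
f 4 8 3
f 7 5 3
f 3 8 7
f 7 6 5
f 8 6 7
f 10 9 12
f 10 12 11
f 12 9 13
f 12 13 11
f 13 9 14
f 13 14 11
f 14 9 15
f 14 15 11
f 15 9 16
f 15 16 11
f 16 9 17
f 16 17 11
f 17 9 18
f 17 18 11
f 18 9 19
f 18 19 11
f 19 9 20
f 19 20 11
f 20 9 10
f 20 10 11
f 22 21 25
f 22 25 23
f 23 25 26
f 23 26 24
f 25 21 27
f 25 27 26
f 26 27 28
f 26 28 24
f 27 21 29
f 27 29 28
f 28 29 30
f 28 30 24
f 29 21 31
f 29 31 30
f 30 31 32
f 30 32 24
f 31 21 33
f 31 33 32
f 32 33 34
f 32 34 24
f 33 21 35
f 33 35 34
f 34 35 36
f 34 36 24
f 35 21 37
f 35 37 36
f 36 37 38
f 36 38 24
f 37 21 39
f 37 39 38
f 38 39 40
f 38 40 24
f 39 21 22
f 39 22 40
f 40 22 23
f 40 23 24
f 42 41 45
f 42 45 43
f 43 45 46
f 43 46 44
f 45 41 47
f 45 47 46
f 46 47 48
f 46 48 44
f 47 41 49
f 47 49 48
f 48 49 50
f 48 50 44
f 49 41 51
f 49 51 50
f 50 51 52
f 50 52 44
f 51 41 53
f 51 53 52
f 52 53 54
f 52 54 44
f 53 41 55
f 53 55 54
f 54 55 56
f 54 56 44
f 55 41 57
f 55 57 56
f 56 57 58
f 56 58 44
f 57 41 59
f 57 59 58
f 58 59 60
f 58 60 44
f 59 41 61
f 59 61 60
f 60 61 62
f 60 62 44
f 61 41 63
f 61 63 62
f 62 63 64
f 62 64 44
f 63 41 65
f 63 65 64
f 64 65 66
f 64 66 44
f 65 41 42
f 65 42 66
f 66 42 43
f 66 43 44
f 68 67 71
f 68 71 69
f 69 71 72
f 69 72 70
f 71 67 73
f 71 73 72
f 72 73 74
f 72 74 70
f 73 67 75
f 73 75 74
f 74 75 76
f 74 76 70
f 75 67 77
f 75 77 76
f 76 77 78
f 76 78 70
f 77 67 79
f 77 79 78
f 78 79 80
f 78 80 70
f 79 67 81
f 79 81 80
f 80 81 82
f 80 82 70
f 81 67 83
f 81 83 82
f 82 83 84
f 82 84 70
f 83 67 85
f 83 85 84
f 84 85 86
f 84 86 70
f 85 67 87
f 85 87 86
f 86 87 88
f 86 88 70
f 87 67 68
f 87 68 88
f 88 68 69
f 88 69 70



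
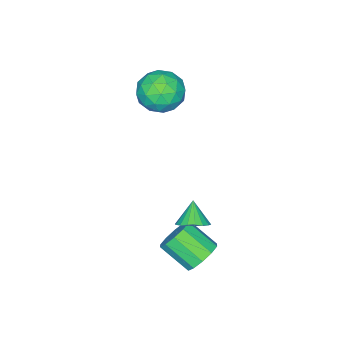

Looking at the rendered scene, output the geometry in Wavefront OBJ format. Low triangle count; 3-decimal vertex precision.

v 1.618 1.194 0.006
v 2.207 1.038 0.329
v 1.062 0.766 0.814
v 2.144 1.319 0.435
v 1.977 1.576 0.455
v 1.738 1.757 0.387
v 1.476 1.826 0.244
v 1.242 1.771 0.053
v 1.082 1.601 -0.147
v 1.029 1.35 -0.317
v 1.092 1.069 -0.422
v 1.259 0.813 -0.443
v 1.498 0.632 -0.375
v 1.76 0.562 -0.231
v 1.994 0.618 -0.04
v 2.154 0.788 0.159
v -3 -2.905 3.269
v -2.187 -2.36 2.804
v -2.233 -4.42 2.836
v -1.42 -3.875 2.371
v -1.539 -3.856 3.447
v -2.013 -2.919 3.715
v -2.407 -3.861 1.925
v -2.881 -2.924 2.193
v -1.821 -2.951 1.973
v -1.284 -2.948 2.914
v -3.136 -3.832 2.726
v -2.599 -3.829 3.667
v -2.661 -2.499 3.074
v -1.759 -4.281 2.566
v -1.829 -4.269 3.198
v -1.351 -3.949 2.925
v -2.558 -2.828 3.61
v -2.081 -2.508 3.336
v -1.7 -3.387 3.715
v -2.339 -4.272 2.304
v -1.862 -3.952 2.03
v -3.069 -2.831 2.715
v -2.591 -2.511 2.442
v -2.72 -3.393 1.925
v -1.968 -2.527 2.313
v -1.517 -3.417 2.058
v -2.097 -3.409 1.796
v -2.376 -2.858 1.954
v -1.652 -2.525 2.866
v -1.202 -3.416 2.611
v -1.271 -3.404 3.244
v -1.55 -2.854 3.401
v -1.437 -2.873 2.378
v -3.218 -3.364 3.029
v -2.768 -4.255 2.774
v -2.87 -3.926 2.239
v -3.149 -3.376 2.396
v -2.903 -3.363 3.582
v -2.452 -4.253 3.327
v -2.044 -3.922 3.686
v -2.323 -3.371 3.844
v -2.983 -3.907 3.262
v 1.625 1.679 -1.823
v 2.043 1.314 -2.427
v 2.214 0.077 -1.56
v 1.795 0.441 -0.957
v 2.374 1.563 -2.135
v 2.545 0.326 -1.269
v 2.419 1.857 -1.725
v 2.59 0.62 -0.858
v 2.16 2.083 -1.352
v 2.331 0.846 -0.485
v 1.697 2.154 -1.159
v 1.868 0.917 -0.292
v 1.206 2.043 -1.22
v 1.377 0.806 -0.353
v 0.875 1.794 -1.511
v 1.046 0.557 -0.645
v 0.83 1.5 -1.922
v 1.001 0.263 -1.055
v 1.089 1.274 -2.295
v 1.26 0.037 -1.428
v 1.552 1.203 -2.488
v 1.723 -0.034 -1.621
f 2 1 4
f 2 4 3
f 4 1 5
f 4 5 3
f 5 1 6
f 5 6 3
f 6 1 7
f 6 7 3
f 7 1 8
f 7 8 3
f 8 1 9
f 8 9 3
f 9 1 10
f 9 10 3
f 10 1 11
f 10 11 3
f 11 1 12
f 11 12 3
f 12 1 13
f 12 13 3
f 13 1 14
f 13 14 3
f 14 1 15
f 14 15 3
f 15 1 16
f 15 16 3
f 16 1 2
f 16 2 3
f 17 54 33
f 54 28 57
f 33 57 22
f 54 57 33
f 17 33 29
f 33 22 34
f 29 34 18
f 33 34 29
f 17 29 38
f 29 18 39
f 38 39 24
f 29 39 38
f 17 38 50
f 38 24 53
f 50 53 27
f 38 53 50
f 17 50 54
f 50 27 58
f 54 58 28
f 50 58 54
f 18 34 45
f 34 22 48
f 45 48 26
f 34 48 45
f 22 57 35
f 57 28 56
f 35 56 21
f 57 56 35
f 28 58 55
f 58 27 51
f 55 51 19
f 58 51 55
f 27 53 52
f 53 24 40
f 52 40 23
f 53 40 52
f 24 39 44
f 39 18 41
f 44 41 25
f 39 41 44
f 20 46 32
f 46 26 47
f 32 47 21
f 46 47 32
f 20 32 30
f 32 21 31
f 30 31 19
f 32 31 30
f 20 30 37
f 30 19 36
f 37 36 23
f 30 36 37
f 20 37 42
f 37 23 43
f 42 43 25
f 37 43 42
f 20 42 46
f 42 25 49
f 46 49 26
f 42 49 46
f 21 47 35
f 47 26 48
f 35 48 22
f 47 48 35
f 19 31 55
f 31 21 56
f 55 56 28
f 31 56 55
f 23 36 52
f 36 19 51
f 52 51 27
f 36 51 52
f 25 43 44
f 43 23 40
f 44 40 24
f 43 40 44
f 26 49 45
f 49 25 41
f 45 41 18
f 49 41 45
f 60 59 63
f 60 63 61
f 61 63 64
f 61 64 62
f 63 59 65
f 63 65 64
f 64 65 66
f 64 66 62
f 65 59 67
f 65 67 66
f 66 67 68
f 66 68 62
f 67 59 69
f 67 69 68
f 68 69 70
f 68 70 62
f 69 59 71
f 69 71 70
f 70 71 72
f 70 72 62
f 71 59 73
f 71 73 72
f 72 73 74
f 72 74 62
f 73 59 75
f 73 75 74
f 74 75 76
f 74 76 62
f 75 59 77
f 75 77 76
f 76 77 78
f 76 78 62
f 77 59 79
f 77 79 78
f 78 79 80
f 78 80 62
f 79 59 60
f 79 60 80
f 80 60 61
f 80 61 62



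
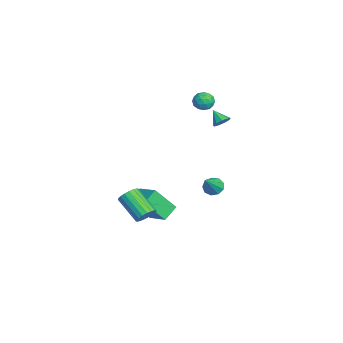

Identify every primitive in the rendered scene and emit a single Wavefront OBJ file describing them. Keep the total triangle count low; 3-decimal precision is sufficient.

v -0.72 2.923 -3.163
v -0.369 3.48 -3.213
v 0.38 2.337 -1.977
v -0.687 3.525 -2.896
v -1.02 3.289 -2.704
v -1.213 2.881 -2.726
v -1.175 2.493 -2.953
v -0.924 2.306 -3.279
v -0.577 2.407 -3.55
v -0.297 2.75 -3.64
v -0.215 3.173 -3.507
v 4.263 -1.197 -2.422
v 4.554 -0.925 -1.883
v 3.408 -1.852 -0.798
v 3.117 -2.123 -1.338
v 4.336 -0.731 -1.947
v 3.19 -1.657 -0.862
v 4.105 -0.629 -2.104
v 2.959 -1.555 -1.019
v 3.904 -0.639 -2.325
v 2.758 -1.566 -1.24
v 3.775 -0.76 -2.565
v 2.629 -1.687 -1.48
v 3.742 -0.968 -2.777
v 2.596 -1.894 -1.692
v 3.813 -1.22 -2.918
v 2.667 -2.147 -1.833
v 3.972 -1.468 -2.962
v 2.826 -2.395 -1.877
v 4.19 -1.663 -2.898
v 3.044 -2.589 -1.813
v 4.421 -1.765 -2.741
v 3.275 -2.691 -1.656
v 4.622 -1.754 -2.52
v 3.476 -2.681 -1.435
v 4.751 -1.633 -2.28
v 3.605 -2.56 -1.195
v 4.784 -1.426 -2.068
v 3.638 -2.352 -0.983
v 4.713 -1.173 -1.927
v 3.567 -2.1 -0.842
v -1.244 2.806 3.435
v -0.567 2.846 3.518
v -1.253 1.834 3.962
v -0.576 1.874 4.045
v -0.988 2.301 4.384
v -0.982 2.902 4.058
v -0.838 1.778 3.422
v -0.832 2.379 3.096
v -0.316 2.21 3.51
v -0.408 2.534 4.105
v -1.412 2.146 3.375
v -1.504 2.47 3.97
v -0.905 2.911 3.43
v -0.915 1.769 4.05
v -1.157 2.02 4.249
v -0.759 2.043 4.298
v -1.149 2.945 3.748
v -0.751 2.968 3.797
v -0.998 2.648 4.306
v -1.069 1.712 3.683
v -0.671 1.735 3.732
v -1.061 2.637 3.182
v -0.663 2.66 3.231
v -0.822 2.032 3.174
v -0.359 2.561 3.475
v -0.364 1.99 3.785
v -0.518 1.933 3.418
v -0.515 2.286 3.226
v -0.414 2.751 3.824
v -0.419 2.18 4.134
v -0.661 2.431 4.333
v -0.658 2.784 4.142
v -0.266 2.377 3.82
v -1.401 2.5 3.346
v -1.406 1.929 3.656
v -1.162 1.896 3.338
v -1.159 2.249 3.147
v -1.456 2.69 3.695
v -1.461 2.119 4.005
v -1.305 2.394 4.254
v -1.302 2.747 4.062
v -1.554 2.303 3.66
v -1.525 3.453 1.676
v -1.283 3.764 2.102
v -2.135 2.987 2.364
v -1.597 3.957 1.955
v -1.877 3.914 1.677
v -1.993 3.656 1.399
v -1.889 3.302 1.251
v -1.616 3.02 1.302
v -1.3 2.94 1.528
v -1.089 3.1 1.824
v -1.083 3.425 2.05
v -0.346 -0.132 -4.373
v -0.23 -1.322 -2.883
v 0.885 0.674 -3.825
v 1.001 -0.515 -2.335
v 0.359 -0.805 -4.965
v 0.475 -1.994 -3.475
v 1.59 0.002 -4.417
v 1.706 -1.188 -2.927
f 2 1 4
f 2 4 3
f 4 1 5
f 4 5 3
f 5 1 6
f 5 6 3
f 6 1 7
f 6 7 3
f 7 1 8
f 7 8 3
f 8 1 9
f 8 9 3
f 9 1 10
f 9 10 3
f 10 1 11
f 10 11 3
f 11 1 2
f 11 2 3
f 13 12 16
f 13 16 14
f 14 16 17
f 14 17 15
f 16 12 18
f 16 18 17
f 17 18 19
f 17 19 15
f 18 12 20
f 18 20 19
f 19 20 21
f 19 21 15
f 20 12 22
f 20 22 21
f 21 22 23
f 21 23 15
f 22 12 24
f 22 24 23
f 23 24 25
f 23 25 15
f 24 12 26
f 24 26 25
f 25 26 27
f 25 27 15
f 26 12 28
f 26 28 27
f 27 28 29
f 27 29 15
f 28 12 30
f 28 30 29
f 29 30 31
f 29 31 15
f 30 12 32
f 30 32 31
f 31 32 33
f 31 33 15
f 32 12 34
f 32 34 33
f 33 34 35
f 33 35 15
f 34 12 36
f 34 36 35
f 35 36 37
f 35 37 15
f 36 12 38
f 36 38 37
f 37 38 39
f 37 39 15
f 38 12 40
f 38 40 39
f 39 40 41
f 39 41 15
f 40 12 13
f 40 13 41
f 41 13 14
f 41 14 15
f 42 79 58
f 79 53 82
f 58 82 47
f 79 82 58
f 42 58 54
f 58 47 59
f 54 59 43
f 58 59 54
f 42 54 63
f 54 43 64
f 63 64 49
f 54 64 63
f 42 63 75
f 63 49 78
f 75 78 52
f 63 78 75
f 42 75 79
f 75 52 83
f 79 83 53
f 75 83 79
f 43 59 70
f 59 47 73
f 70 73 51
f 59 73 70
f 47 82 60
f 82 53 81
f 60 81 46
f 82 81 60
f 53 83 80
f 83 52 76
f 80 76 44
f 83 76 80
f 52 78 77
f 78 49 65
f 77 65 48
f 78 65 77
f 49 64 69
f 64 43 66
f 69 66 50
f 64 66 69
f 45 71 57
f 71 51 72
f 57 72 46
f 71 72 57
f 45 57 55
f 57 46 56
f 55 56 44
f 57 56 55
f 45 55 62
f 55 44 61
f 62 61 48
f 55 61 62
f 45 62 67
f 62 48 68
f 67 68 50
f 62 68 67
f 45 67 71
f 67 50 74
f 71 74 51
f 67 74 71
f 46 72 60
f 72 51 73
f 60 73 47
f 72 73 60
f 44 56 80
f 56 46 81
f 80 81 53
f 56 81 80
f 48 61 77
f 61 44 76
f 77 76 52
f 61 76 77
f 50 68 69
f 68 48 65
f 69 65 49
f 68 65 69
f 51 74 70
f 74 50 66
f 70 66 43
f 74 66 70
f 85 84 87
f 85 87 86
f 87 84 88
f 87 88 86
f 88 84 89
f 88 89 86
f 89 84 90
f 89 90 86
f 90 84 91
f 90 91 86
f 91 84 92
f 91 92 86
f 92 84 93
f 92 93 86
f 93 84 94
f 93 94 86
f 94 84 85
f 94 85 86
f 96 98 95
f 99 96 95
f 95 98 97
f 97 99 95
f 96 102 98
f 100 96 99
f 100 102 96
f 98 102 97
f 101 99 97
f 97 102 101
f 101 100 99
f 102 100 101



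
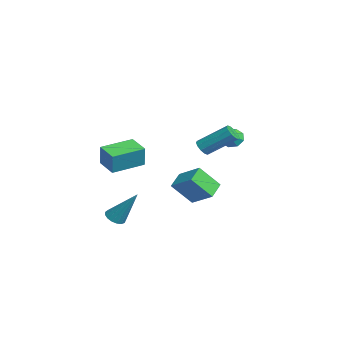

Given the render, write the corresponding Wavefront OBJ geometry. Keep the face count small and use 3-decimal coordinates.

v 2.826 0.052 1.336
v 3.09 0.263 0.954
v 3.578 1.698 2.082
v 3.314 1.488 2.464
v 2.795 0.373 0.941
v 3.283 1.809 2.069
v 2.512 0.361 1.079
v 3 1.797 2.207
v 2.349 0.231 1.315
v 2.837 1.667 2.443
v 2.368 0.032 1.559
v 2.856 1.468 2.687
v 2.562 -0.158 1.718
v 3.05 1.277 2.846
v 2.857 -0.269 1.731
v 3.345 1.167 2.859
v 3.14 -0.257 1.593
v 3.628 1.179 2.721
v 3.303 -0.127 1.357
v 3.791 1.309 2.485
v 3.284 0.072 1.113
v 3.772 1.508 2.241
v 2.139 -4.93 0.416
v 2.456 -4.961 1.604
v 1.537 -3.225 0.62
v 1.853 -3.256 1.809
v 3.247 -4.504 0.131
v 3.563 -4.535 1.32
v 2.644 -2.799 0.336
v 2.961 -2.83 1.524
v -4.073 1.406 -4.425
v -4.144 0.272 -3.134
v -2.973 2.269 -3.608
v -3.044 1.135 -2.316
v -3.216 0.785 -4.924
v -3.287 -0.349 -3.632
v -2.116 1.648 -4.106
v -2.187 0.514 -2.815
v 3.114 -4.354 -2.943
v 3.368 -3.942 -3.28
v 3.826 -3.366 -1.197
v 3.109 -3.84 -3.233
v 2.851 -3.856 -3.119
v 2.653 -3.986 -2.964
v 2.561 -4.2 -2.805
v 2.595 -4.45 -2.678
v 2.748 -4.678 -2.611
v 2.985 -4.831 -2.621
v 3.251 -4.876 -2.704
v 3.486 -4.801 -2.842
v 3.635 -4.624 -3.004
v 3.665 -4.385 -3.151
v 3.569 -4.139 -3.251
v -3.559 3.025 -0.455
v -3.284 2.75 -1
v -2.761 2.535 0.195
v -3.088 3.211 -0.893
v -3.168 3.564 -0.529
v -3.477 3.6 -0.122
v -3.834 3.3 0.09
v -4.03 2.839 -0.017
v -3.95 2.486 -0.381
v -3.641 2.449 -0.788
f 2 1 5
f 2 5 3
f 3 5 6
f 3 6 4
f 5 1 7
f 5 7 6
f 6 7 8
f 6 8 4
f 7 1 9
f 7 9 8
f 8 9 10
f 8 10 4
f 9 1 11
f 9 11 10
f 10 11 12
f 10 12 4
f 11 1 13
f 11 13 12
f 12 13 14
f 12 14 4
f 13 1 15
f 13 15 14
f 14 15 16
f 14 16 4
f 15 1 17
f 15 17 16
f 16 17 18
f 16 18 4
f 17 1 19
f 17 19 18
f 18 19 20
f 18 20 4
f 19 1 21
f 19 21 20
f 20 21 22
f 20 22 4
f 21 1 2
f 21 2 22
f 22 2 3
f 22 3 4
f 24 26 23
f 27 24 23
f 23 26 25
f 25 27 23
f 24 30 26
f 28 24 27
f 28 30 24
f 26 30 25
f 29 27 25
f 25 30 29
f 29 28 27
f 30 28 29
f 32 34 31
f 35 32 31
f 31 34 33
f 33 35 31
f 32 38 34
f 36 32 35
f 36 38 32
f 34 38 33
f 37 35 33
f 33 38 37
f 37 36 35
f 38 36 37
f 40 39 42
f 40 42 41
f 42 39 43
f 42 43 41
f 43 39 44
f 43 44 41
f 44 39 45
f 44 45 41
f 45 39 46
f 45 46 41
f 46 39 47
f 46 47 41
f 47 39 48
f 47 48 41
f 48 39 49
f 48 49 41
f 49 39 50
f 49 50 41
f 50 39 51
f 50 51 41
f 51 39 52
f 51 52 41
f 52 39 53
f 52 53 41
f 53 39 40
f 53 40 41
f 55 54 57
f 55 57 56
f 57 54 58
f 57 58 56
f 58 54 59
f 58 59 56
f 59 54 60
f 59 60 56
f 60 54 61
f 60 61 56
f 61 54 62
f 61 62 56
f 62 54 63
f 62 63 56
f 63 54 55
f 63 55 56



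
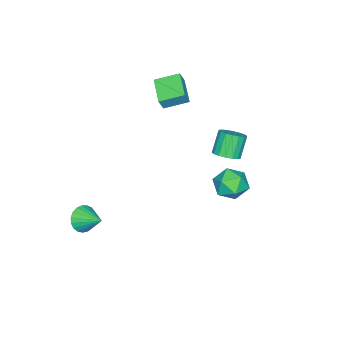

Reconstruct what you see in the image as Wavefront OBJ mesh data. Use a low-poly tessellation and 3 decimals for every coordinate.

v -4.423 -4.329 3.176
v -3.981 -4.398 4.07
v -5.316 -3.013 3.717
v -4.874 -3.081 4.612
v -3.006 -3.119 2.568
v -2.564 -3.187 3.463
v -3.899 -1.802 3.11
v -3.457 -1.871 4.004
v -0.119 2.911 2.805
v 0.607 2.834 3.258
v -0.254 2.771 4.628
v -0.981 2.849 4.175
v 0.546 3.241 3.238
v -0.315 3.178 4.609
v 0.333 3.572 3.119
v -0.528 3.509 4.49
v 0.016 3.752 2.928
v -0.846 3.689 4.299
v -0.332 3.739 2.709
v -1.194 3.676 4.079
v -0.632 3.537 2.511
v -1.493 3.474 3.882
v -0.814 3.191 2.381
v -1.675 3.128 3.752
v -0.836 2.782 2.348
v -1.698 2.719 3.719
v -0.695 2.402 2.42
v -1.556 2.339 3.79
v -0.422 2.139 2.579
v -1.283 2.076 3.95
v -0.079 2.053 2.79
v -0.941 1.99 4.161
v 0.254 2.163 3.005
v -0.607 2.1 4.376
v 0.502 2.445 3.174
v -0.359 2.382 4.544
v 3.752 -4.629 -3.705
v 4.162 -5.106 -2.954
v 4.068 -3.111 -2.915
v 4.481 -5.044 -3.199
v 4.674 -4.911 -3.532
v 4.708 -4.729 -3.895
v 4.576 -4.529 -4.226
v 4.302 -4.347 -4.466
v 3.933 -4.214 -4.574
v 3.532 -4.152 -4.533
v 3.17 -4.172 -4.348
v 2.908 -4.272 -4.052
v 2.792 -4.433 -3.697
v 2.842 -4.628 -3.342
v 3.049 -4.823 -3.051
v 3.378 -4.985 -2.872
v 3.772 -5.085 -2.838
v -1.8 3.004 -1.281
v -1.266 3.907 -0.681
v -0.654 1.713 -0.359
v -0.12 2.616 0.241
v -1.271 2.33 0.478
v -1.979 3.128 -0.092
v 0.059 2.492 -0.948
v -0.649 3.29 -1.518
v -0.117 3.591 -0.475
v -0.939 3.491 0.407
v -0.981 2.129 -1.447
v -1.803 2.029 -0.565
f 2 4 1
f 5 2 1
f 1 4 3
f 3 5 1
f 2 8 4
f 6 2 5
f 6 8 2
f 4 8 3
f 7 5 3
f 3 8 7
f 7 6 5
f 8 6 7
f 10 9 13
f 10 13 11
f 11 13 14
f 11 14 12
f 13 9 15
f 13 15 14
f 14 15 16
f 14 16 12
f 15 9 17
f 15 17 16
f 16 17 18
f 16 18 12
f 17 9 19
f 17 19 18
f 18 19 20
f 18 20 12
f 19 9 21
f 19 21 20
f 20 21 22
f 20 22 12
f 21 9 23
f 21 23 22
f 22 23 24
f 22 24 12
f 23 9 25
f 23 25 24
f 24 25 26
f 24 26 12
f 25 9 27
f 25 27 26
f 26 27 28
f 26 28 12
f 27 9 29
f 27 29 28
f 28 29 30
f 28 30 12
f 29 9 31
f 29 31 30
f 30 31 32
f 30 32 12
f 31 9 33
f 31 33 32
f 32 33 34
f 32 34 12
f 33 9 35
f 33 35 34
f 34 35 36
f 34 36 12
f 35 9 10
f 35 10 36
f 36 10 11
f 36 11 12
f 38 37 40
f 38 40 39
f 40 37 41
f 40 41 39
f 41 37 42
f 41 42 39
f 42 37 43
f 42 43 39
f 43 37 44
f 43 44 39
f 44 37 45
f 44 45 39
f 45 37 46
f 45 46 39
f 46 37 47
f 46 47 39
f 47 37 48
f 47 48 39
f 48 37 49
f 48 49 39
f 49 37 50
f 49 50 39
f 50 37 51
f 50 51 39
f 51 37 52
f 51 52 39
f 52 37 53
f 52 53 39
f 53 37 38
f 53 38 39
f 54 65 59
f 54 59 55
f 54 55 61
f 54 61 64
f 54 64 65
f 55 59 63
f 59 65 58
f 65 64 56
f 64 61 60
f 61 55 62
f 57 63 58
f 57 58 56
f 57 56 60
f 57 60 62
f 57 62 63
f 58 63 59
f 56 58 65
f 60 56 64
f 62 60 61
f 63 62 55



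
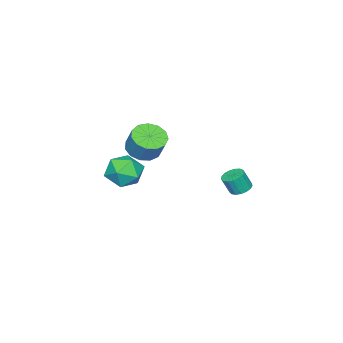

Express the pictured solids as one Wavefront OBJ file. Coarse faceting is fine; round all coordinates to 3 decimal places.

v 4.157 -0.063 -1.261
v 4.802 -0.818 -0.885
v 2.998 -1.262 -1.675
v 3.643 -2.017 -1.299
v 3.182 -1.331 -0.632
v 3.899 -0.59 -0.376
v 3.901 -1.49 -2.184
v 4.618 -0.749 -1.928
v 4.645 -1.699 -1.455
v 4.2 -1.602 -0.496
v 3.6 -0.478 -2.064
v 3.155 -0.381 -1.105
v 0.247 -2.494 -1.883
v 1.046 -2.154 -2.269
v 1.351 -1.545 -1.104
v 0.553 -1.886 -0.717
v 0.666 -1.788 -2.361
v 0.971 -1.18 -1.195
v 0.153 -1.646 -2.301
v 0.458 -1.038 -1.135
v -0.329 -1.774 -2.108
v -0.024 -1.165 -0.942
v -0.629 -2.13 -1.844
v -0.324 -1.522 -0.678
v -0.65 -2.602 -1.592
v -0.345 -1.994 -0.426
v -0.387 -3.04 -1.432
v -0.082 -2.431 -0.267
v 0.078 -3.304 -1.416
v 0.384 -2.696 -0.25
v 0.597 -3.311 -1.548
v 0.902 -2.703 -0.382
v 1.005 -3.059 -1.786
v 1.31 -2.451 -0.62
v 1.172 -2.628 -2.055
v 1.477 -2.019 -0.889
v 1.739 4.154 -1.783
v 2.228 4.483 -1.812
v 2.49 4.175 -0.887
v 2.001 3.846 -0.857
v 2.036 4.657 -1.7
v 2.298 4.349 -0.774
v 1.776 4.716 -1.607
v 2.038 4.408 -0.681
v 1.507 4.646 -1.554
v 1.77 4.338 -0.628
v 1.292 4.463 -1.553
v 1.555 4.156 -0.628
v 1.179 4.21 -1.605
v 1.441 3.902 -0.68
v 1.194 3.944 -1.698
v 1.457 3.636 -0.773
v 1.334 3.725 -1.81
v 1.596 3.418 -0.885
v 1.567 3.605 -1.916
v 1.829 3.298 -0.991
v 1.839 3.611 -1.991
v 2.101 3.304 -1.066
v 2.088 3.741 -2.019
v 2.35 3.433 -1.093
v 2.257 3.965 -1.992
v 2.52 3.658 -1.067
v 2.308 4.233 -1.918
v 2.57 3.926 -0.992
f 1 12 6
f 1 6 2
f 1 2 8
f 1 8 11
f 1 11 12
f 2 6 10
f 6 12 5
f 12 11 3
f 11 8 7
f 8 2 9
f 4 10 5
f 4 5 3
f 4 3 7
f 4 7 9
f 4 9 10
f 5 10 6
f 3 5 12
f 7 3 11
f 9 7 8
f 10 9 2
f 14 13 17
f 14 17 15
f 15 17 18
f 15 18 16
f 17 13 19
f 17 19 18
f 18 19 20
f 18 20 16
f 19 13 21
f 19 21 20
f 20 21 22
f 20 22 16
f 21 13 23
f 21 23 22
f 22 23 24
f 22 24 16
f 23 13 25
f 23 25 24
f 24 25 26
f 24 26 16
f 25 13 27
f 25 27 26
f 26 27 28
f 26 28 16
f 27 13 29
f 27 29 28
f 28 29 30
f 28 30 16
f 29 13 31
f 29 31 30
f 30 31 32
f 30 32 16
f 31 13 33
f 31 33 32
f 32 33 34
f 32 34 16
f 33 13 35
f 33 35 34
f 34 35 36
f 34 36 16
f 35 13 14
f 35 14 36
f 36 14 15
f 36 15 16
f 38 37 41
f 38 41 39
f 39 41 42
f 39 42 40
f 41 37 43
f 41 43 42
f 42 43 44
f 42 44 40
f 43 37 45
f 43 45 44
f 44 45 46
f 44 46 40
f 45 37 47
f 45 47 46
f 46 47 48
f 46 48 40
f 47 37 49
f 47 49 48
f 48 49 50
f 48 50 40
f 49 37 51
f 49 51 50
f 50 51 52
f 50 52 40
f 51 37 53
f 51 53 52
f 52 53 54
f 52 54 40
f 53 37 55
f 53 55 54
f 54 55 56
f 54 56 40
f 55 37 57
f 55 57 56
f 56 57 58
f 56 58 40
f 57 37 59
f 57 59 58
f 58 59 60
f 58 60 40
f 59 37 61
f 59 61 60
f 60 61 62
f 60 62 40
f 61 37 63
f 61 63 62
f 62 63 64
f 62 64 40
f 63 37 38
f 63 38 64
f 64 38 39
f 64 39 40



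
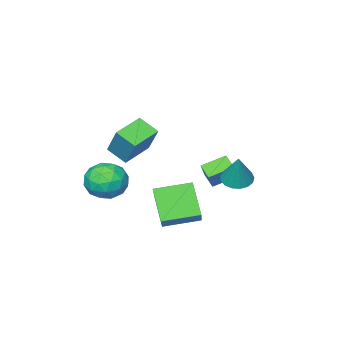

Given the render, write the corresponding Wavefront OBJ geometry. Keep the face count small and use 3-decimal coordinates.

v 0.178 -2.275 0.334
v 0.867 -1.859 1.207
v 1.173 -3.921 0.333
v 1.862 -3.505 1.206
v 0.723 -3.764 1.421
v 0.108 -2.748 1.422
v 1.932 -3.032 0.118
v 1.317 -2.016 0.119
v 1.951 -2.327 1.074
v 1.204 -2.78 1.879
v 0.836 -3 -0.339
v 0.089 -3.453 0.466
v 0.435 -1.923 0.771
v 1.605 -3.857 0.769
v 0.935 -4.01 0.896
v 1.34 -3.765 1.409
v -0.011 -2.445 0.897
v 0.394 -2.2 1.41
v 0.309 -3.32 1.536
v 1.646 -3.58 0.13
v 2.051 -3.335 0.643
v 0.7 -2.015 0.131
v 1.105 -1.77 0.644
v 1.731 -2.46 0.004
v 1.478 -1.953 1.206
v 2.062 -2.92 1.205
v 2.104 -2.643 0.566
v 1.742 -2.045 0.566
v 1.039 -2.219 1.679
v 1.623 -3.186 1.678
v 0.954 -3.339 1.805
v 0.592 -2.741 1.805
v 1.676 -2.494 1.601
v 0.417 -2.594 -0.138
v 1.001 -3.561 -0.139
v 1.448 -3.039 -0.265
v 1.086 -2.441 -0.265
v -0.022 -2.86 0.335
v 0.562 -3.827 0.334
v 0.298 -3.735 0.974
v -0.064 -3.137 0.974
v 0.364 -3.286 -0.061
v -0.516 1.705 1.538
v 0.516 2.837 2.745
v -0.032 2.852 0.05
v 1 3.983 1.256
v 1 0.657 1.224
v 2.032 1.788 2.43
v 1.484 1.803 -0.265
v 2.516 2.935 0.942
v -3.286 -0.553 0.608
v -4.423 0.005 1.129
v -3.176 0.131 0.115
v -4.314 0.689 0.636
v -2.326 0.211 1.884
v -3.464 0.769 2.405
v -2.217 0.895 1.391
v -3.354 1.453 1.912
v -3.144 1.91 1.424
v -2.413 1.548 1.338
v -2.636 2.53 3.136
v -2.358 1.908 1.191
v -2.482 2.268 1.098
v -2.759 2.546 1.079
v -3.123 2.679 1.14
v -3.492 2.635 1.265
v -3.782 2.426 1.427
v -3.925 2.098 1.588
v -3.89 1.727 1.712
v -3.684 1.398 1.77
v -3.354 1.187 1.748
v -2.976 1.141 1.653
v -2.636 1.271 1.505
v -0.986 -3.449 3.083
v -0.722 -2.421 4.683
v -1.275 -2.413 2.465
v -1.011 -1.385 4.065
v 0.651 -3.235 2.675
v 0.915 -2.207 4.275
v 0.362 -2.199 2.057
v 0.626 -1.171 3.657
f 1 38 17
f 38 12 41
f 17 41 6
f 38 41 17
f 1 17 13
f 17 6 18
f 13 18 2
f 17 18 13
f 1 13 22
f 13 2 23
f 22 23 8
f 13 23 22
f 1 22 34
f 22 8 37
f 34 37 11
f 22 37 34
f 1 34 38
f 34 11 42
f 38 42 12
f 34 42 38
f 2 18 29
f 18 6 32
f 29 32 10
f 18 32 29
f 6 41 19
f 41 12 40
f 19 40 5
f 41 40 19
f 12 42 39
f 42 11 35
f 39 35 3
f 42 35 39
f 11 37 36
f 37 8 24
f 36 24 7
f 37 24 36
f 8 23 28
f 23 2 25
f 28 25 9
f 23 25 28
f 4 30 16
f 30 10 31
f 16 31 5
f 30 31 16
f 4 16 14
f 16 5 15
f 14 15 3
f 16 15 14
f 4 14 21
f 14 3 20
f 21 20 7
f 14 20 21
f 4 21 26
f 21 7 27
f 26 27 9
f 21 27 26
f 4 26 30
f 26 9 33
f 30 33 10
f 26 33 30
f 5 31 19
f 31 10 32
f 19 32 6
f 31 32 19
f 3 15 39
f 15 5 40
f 39 40 12
f 15 40 39
f 7 20 36
f 20 3 35
f 36 35 11
f 20 35 36
f 9 27 28
f 27 7 24
f 28 24 8
f 27 24 28
f 10 33 29
f 33 9 25
f 29 25 2
f 33 25 29
f 44 46 43
f 47 44 43
f 43 46 45
f 45 47 43
f 44 50 46
f 48 44 47
f 48 50 44
f 46 50 45
f 49 47 45
f 45 50 49
f 49 48 47
f 50 48 49
f 52 54 51
f 55 52 51
f 51 54 53
f 53 55 51
f 52 58 54
f 56 52 55
f 56 58 52
f 54 58 53
f 57 55 53
f 53 58 57
f 57 56 55
f 58 56 57
f 60 59 62
f 60 62 61
f 62 59 63
f 62 63 61
f 63 59 64
f 63 64 61
f 64 59 65
f 64 65 61
f 65 59 66
f 65 66 61
f 66 59 67
f 66 67 61
f 67 59 68
f 67 68 61
f 68 59 69
f 68 69 61
f 69 59 70
f 69 70 61
f 70 59 71
f 70 71 61
f 71 59 72
f 71 72 61
f 72 59 73
f 72 73 61
f 73 59 60
f 73 60 61
f 75 77 74
f 78 75 74
f 74 77 76
f 76 78 74
f 75 81 77
f 79 75 78
f 79 81 75
f 77 81 76
f 80 78 76
f 76 81 80
f 80 79 78
f 81 79 80



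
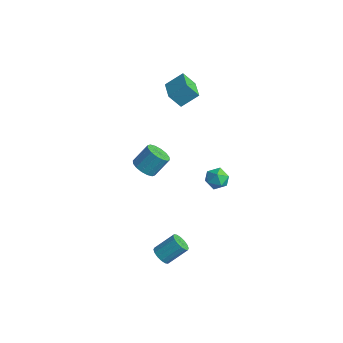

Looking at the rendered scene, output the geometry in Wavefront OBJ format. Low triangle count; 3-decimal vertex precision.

v 0.074 -1.494 0.39
v 0.423 -0.995 -0.114
v 0.715 -0.128 0.946
v 0.366 -0.626 1.45
v 0.031 -0.877 -0.102
v 0.324 -0.01 0.957
v -0.349 -0.924 0.041
v -0.056 -0.057 1.101
v -0.616 -1.124 0.278
v -0.323 -0.257 1.338
v -0.698 -1.423 0.545
v -0.405 -0.556 1.605
v -0.573 -1.74 0.771
v -0.28 -0.873 1.83
v -0.275 -1.992 0.894
v 0.017 -1.125 1.954
v 0.116 -2.11 0.883
v 0.409 -1.243 1.942
v 0.496 -2.063 0.739
v 0.789 -1.196 1.799
v 0.763 -1.863 0.502
v 1.056 -0.996 1.562
v 0.845 -1.564 0.235
v 1.138 -0.697 1.295
v 0.72 -1.247 0.01
v 1.013 -0.38 1.069
v 3.402 -3.255 -4.132
v 3.969 -3.267 -4.43
v 4.485 -2.236 -3.485
v 3.918 -2.225 -3.188
v 3.794 -3.034 -4.588
v 4.31 -2.004 -3.643
v 3.514 -2.861 -4.624
v 4.03 -1.83 -3.679
v 3.204 -2.793 -4.528
v 3.72 -1.763 -3.583
v 2.947 -2.849 -4.326
v 3.463 -1.819 -3.382
v 2.812 -3.014 -4.073
v 3.328 -1.984 -3.128
v 2.835 -3.244 -3.835
v 3.351 -2.213 -2.89
v 3.01 -3.476 -3.677
v 3.526 -2.446 -2.732
v 3.29 -3.65 -3.641
v 3.806 -2.619 -2.696
v 3.6 -3.717 -3.737
v 4.116 -2.687 -2.792
v 3.857 -3.661 -3.938
v 4.373 -2.631 -2.994
v 3.992 -3.496 -4.192
v 4.508 -2.466 -3.247
v -1.914 2.945 2.95
v -2.423 2.445 3.865
v -1.403 3.88 3.746
v -1.912 3.381 4.66
v -0.728 2.119 3.16
v -1.237 1.62 4.074
v -0.217 3.055 3.955
v -0.726 2.555 4.87
v 3.639 1.498 0.356
v 4.187 1.172 0.803
v 3.113 0.368 0.177
v 3.661 0.042 0.624
v 3.126 0.509 0.942
v 3.451 1.207 1.053
v 3.849 0.333 -0.073
v 4.174 1.031 0.038
v 4.317 0.452 0.538
v 3.869 0.561 1.165
v 3.431 0.979 -0.185
v 2.983 1.088 0.442
f 2 1 5
f 2 5 3
f 3 5 6
f 3 6 4
f 5 1 7
f 5 7 6
f 6 7 8
f 6 8 4
f 7 1 9
f 7 9 8
f 8 9 10
f 8 10 4
f 9 1 11
f 9 11 10
f 10 11 12
f 10 12 4
f 11 1 13
f 11 13 12
f 12 13 14
f 12 14 4
f 13 1 15
f 13 15 14
f 14 15 16
f 14 16 4
f 15 1 17
f 15 17 16
f 16 17 18
f 16 18 4
f 17 1 19
f 17 19 18
f 18 19 20
f 18 20 4
f 19 1 21
f 19 21 20
f 20 21 22
f 20 22 4
f 21 1 23
f 21 23 22
f 22 23 24
f 22 24 4
f 23 1 25
f 23 25 24
f 24 25 26
f 24 26 4
f 25 1 2
f 25 2 26
f 26 2 3
f 26 3 4
f 28 27 31
f 28 31 29
f 29 31 32
f 29 32 30
f 31 27 33
f 31 33 32
f 32 33 34
f 32 34 30
f 33 27 35
f 33 35 34
f 34 35 36
f 34 36 30
f 35 27 37
f 35 37 36
f 36 37 38
f 36 38 30
f 37 27 39
f 37 39 38
f 38 39 40
f 38 40 30
f 39 27 41
f 39 41 40
f 40 41 42
f 40 42 30
f 41 27 43
f 41 43 42
f 42 43 44
f 42 44 30
f 43 27 45
f 43 45 44
f 44 45 46
f 44 46 30
f 45 27 47
f 45 47 46
f 46 47 48
f 46 48 30
f 47 27 49
f 47 49 48
f 48 49 50
f 48 50 30
f 49 27 51
f 49 51 50
f 50 51 52
f 50 52 30
f 51 27 28
f 51 28 52
f 52 28 29
f 52 29 30
f 54 56 53
f 57 54 53
f 53 56 55
f 55 57 53
f 54 60 56
f 58 54 57
f 58 60 54
f 56 60 55
f 59 57 55
f 55 60 59
f 59 58 57
f 60 58 59
f 61 72 66
f 61 66 62
f 61 62 68
f 61 68 71
f 61 71 72
f 62 66 70
f 66 72 65
f 72 71 63
f 71 68 67
f 68 62 69
f 64 70 65
f 64 65 63
f 64 63 67
f 64 67 69
f 64 69 70
f 65 70 66
f 63 65 72
f 67 63 71
f 69 67 68
f 70 69 62



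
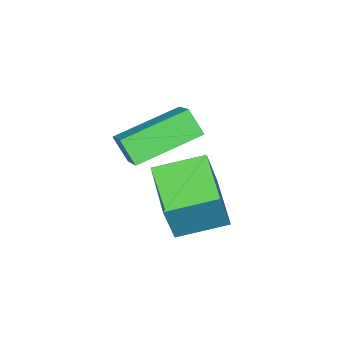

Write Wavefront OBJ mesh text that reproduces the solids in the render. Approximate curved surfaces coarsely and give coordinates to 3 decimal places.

v -4.679 -0.277 -0.201
v -4.139 -0.139 1.32
v -3.844 1.106 -0.623
v -3.304 1.244 0.898
v -3.456 -1.124 -0.558
v -2.916 -0.986 0.963
v -2.621 0.259 -0.98
v -2.081 0.397 0.541
v -4.28 -0.748 1.854
v -4.266 -1.329 2.514
v -3.633 0.292 2.754
v -3.618 -0.289 3.415
v -2.462 -1.371 1.265
v -2.447 -1.952 1.926
v -1.814 -0.331 2.166
v -1.8 -0.912 2.826
f 2 4 1
f 5 2 1
f 1 4 3
f 3 5 1
f 2 8 4
f 6 2 5
f 6 8 2
f 4 8 3
f 7 5 3
f 3 8 7
f 7 6 5
f 8 6 7
f 10 12 9
f 13 10 9
f 9 12 11
f 11 13 9
f 10 16 12
f 14 10 13
f 14 16 10
f 12 16 11
f 15 13 11
f 11 16 15
f 15 14 13
f 16 14 15

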